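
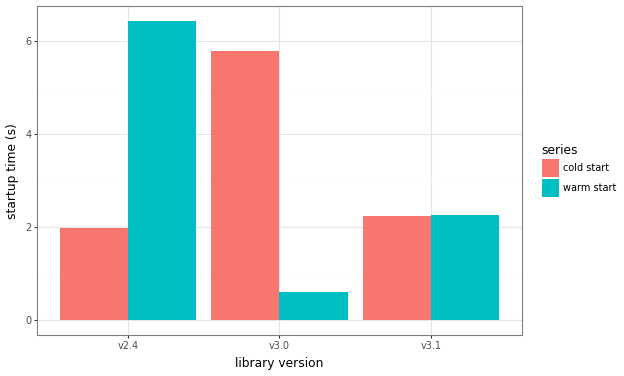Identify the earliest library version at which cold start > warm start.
v3.0

v2.4: cold start ≈ 2 vs warm start ≈ 6 (not yet); v3.0: cold start ≈ 6 vs warm start ≈ 1 (first crossover).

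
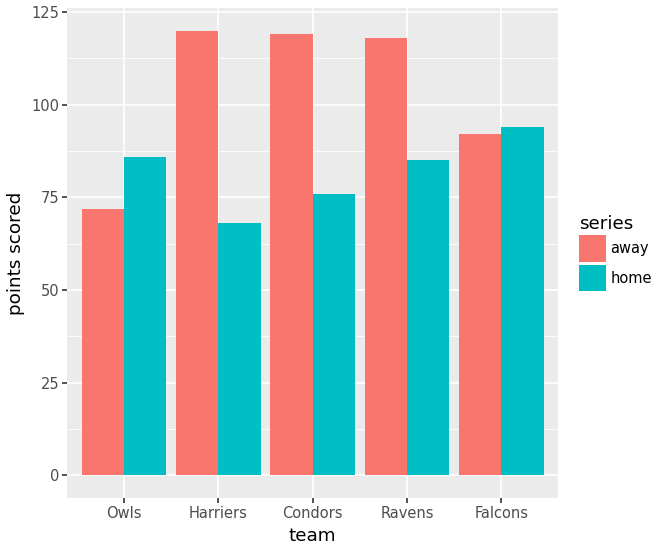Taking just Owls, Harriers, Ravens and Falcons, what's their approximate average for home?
≈ 82

(90 + 70 + 80 + 90) / 4 ≈ 82.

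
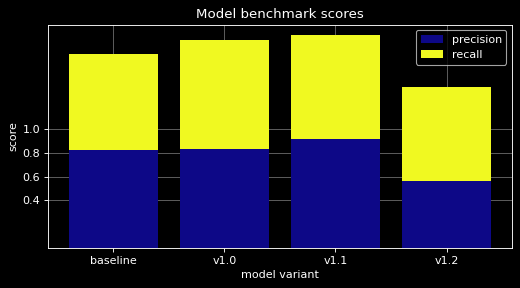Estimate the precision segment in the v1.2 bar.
precision top ≈ 0.6, bottom ≈ 0.0; segment ≈ 0.6.

≈ 0.6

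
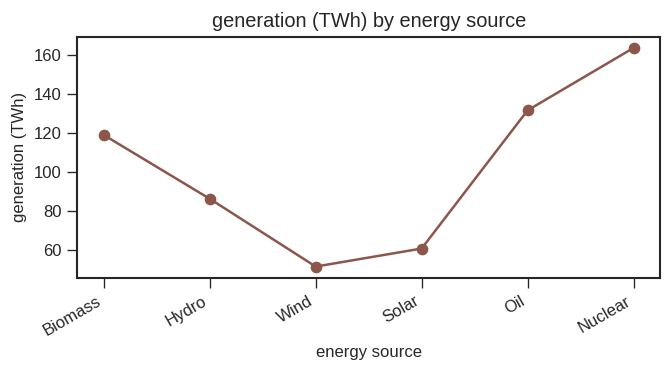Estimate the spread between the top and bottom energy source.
Max Nuclear ≈ 160, min Wind ≈ 50; range ≈ 110.

≈ 110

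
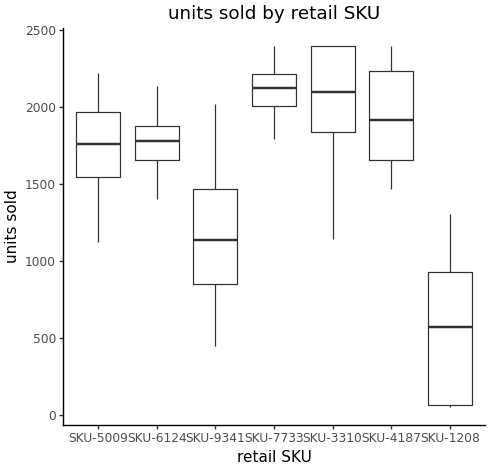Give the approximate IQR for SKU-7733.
≈ 200

Q3 ≈ 2200, Q1 ≈ 2000; IQR ≈ 200.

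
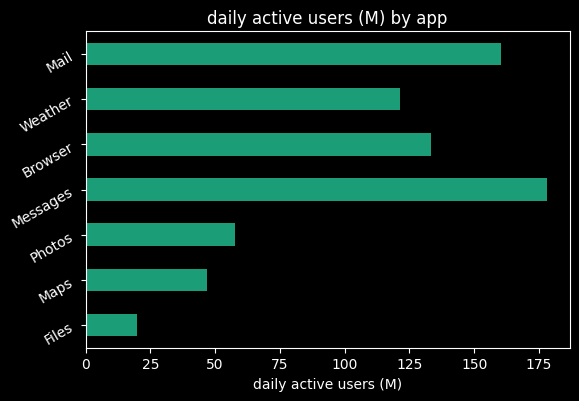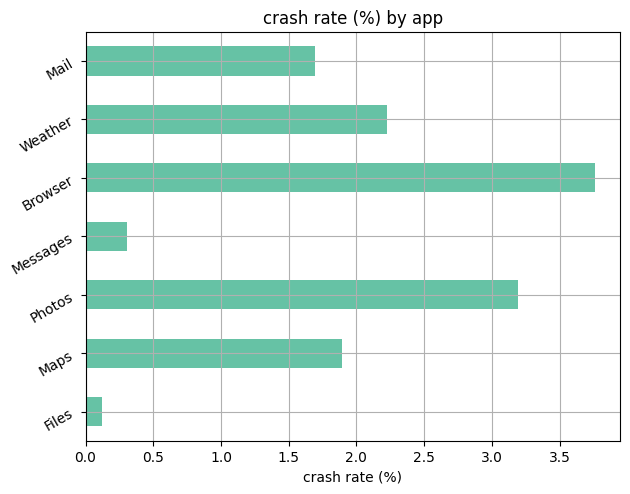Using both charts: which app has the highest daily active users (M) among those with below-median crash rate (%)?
Messages

Chart 2 median crash rate (%) ≈ 2; below-median apps: Files, Messages, Mail. Among those, Messages has the highest daily active users (M) (≈ 180).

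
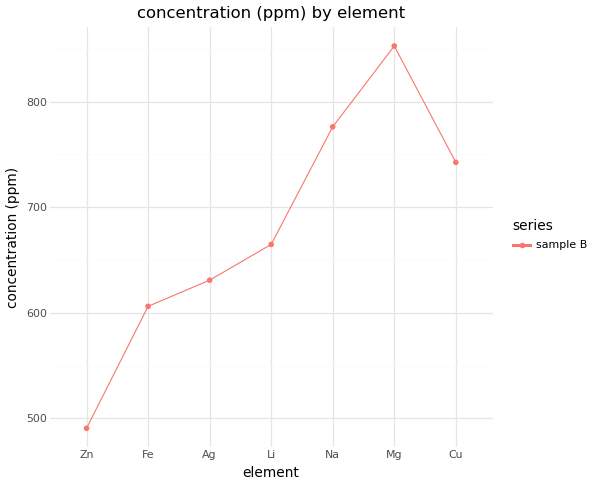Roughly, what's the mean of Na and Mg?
≈ 825

(800 + 850) / 2 ≈ 825.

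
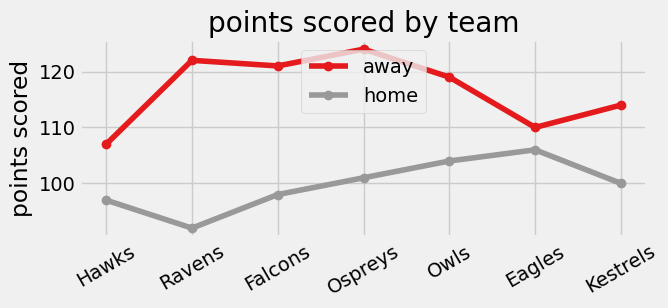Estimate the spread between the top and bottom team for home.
≈ 15

Max Eagles ≈ 105, min Ravens ≈ 90; range ≈ 15.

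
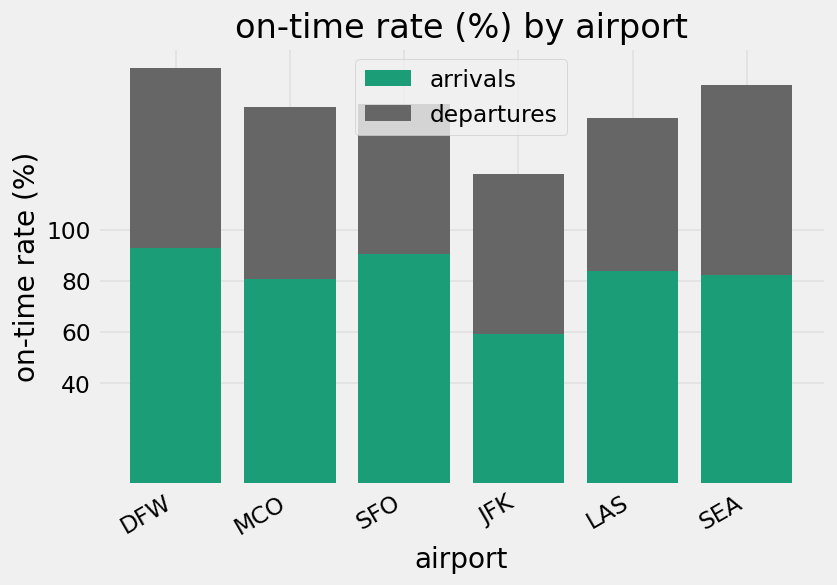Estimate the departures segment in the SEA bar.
≈ 80

departures top ≈ 160, bottom ≈ 80; segment ≈ 80.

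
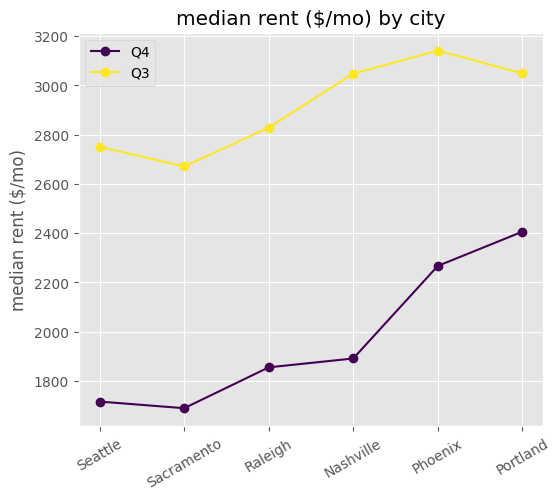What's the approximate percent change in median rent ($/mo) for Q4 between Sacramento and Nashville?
≈ +12.5%

Sacramento ≈ 1600, Nashville ≈ 1800; (1800 − 1600) / 1600 ≈ +12.5%.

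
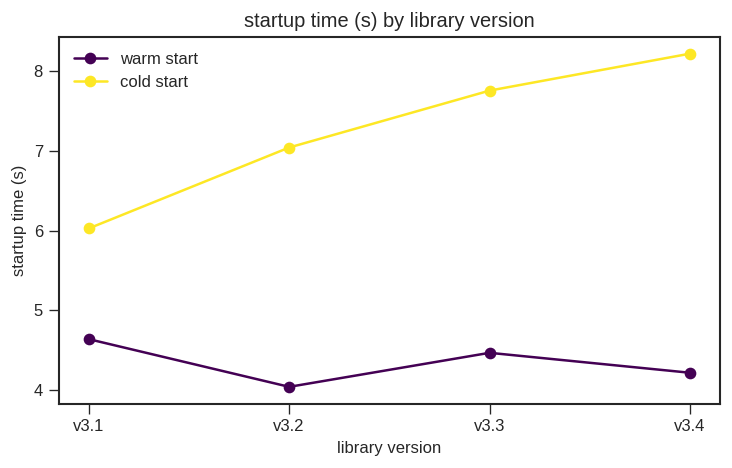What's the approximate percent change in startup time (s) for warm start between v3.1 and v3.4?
≈ -11.1%

v3.1 ≈ 4.5, v3.4 ≈ 4.0; (4.0 − 4.5) / 4.5 ≈ -11.1%.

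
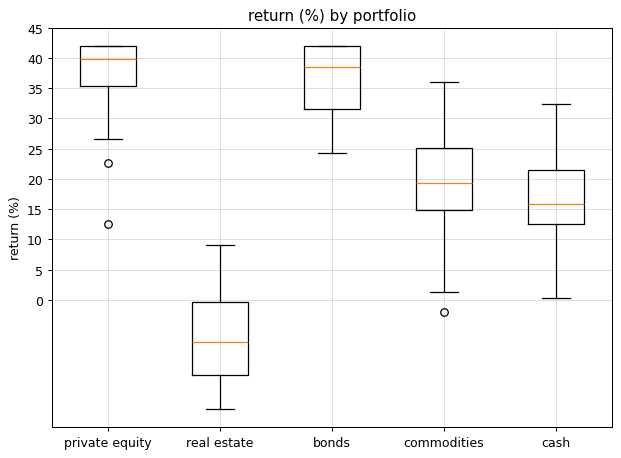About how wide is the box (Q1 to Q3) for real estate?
≈ 10

Q3 ≈ 0, Q1 ≈ -10; IQR ≈ 10.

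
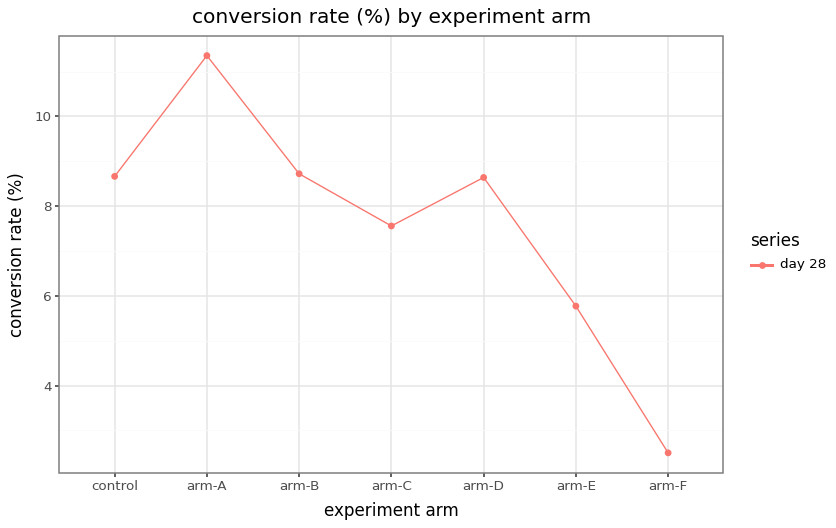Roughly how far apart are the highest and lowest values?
≈ 8

Max arm-A ≈ 11, min arm-F ≈ 3; range ≈ 8.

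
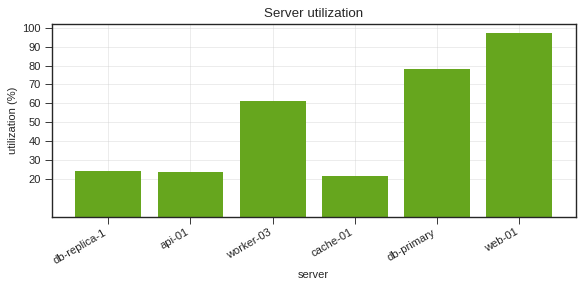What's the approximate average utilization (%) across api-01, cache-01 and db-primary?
≈ 40

(20 + 20 + 80) / 3 ≈ 40.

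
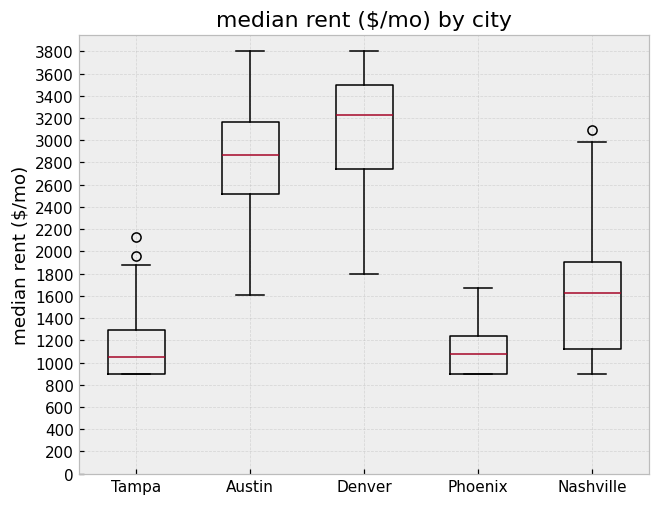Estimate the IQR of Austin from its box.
Q3 ≈ 3200, Q1 ≈ 2600; IQR ≈ 600.

≈ 600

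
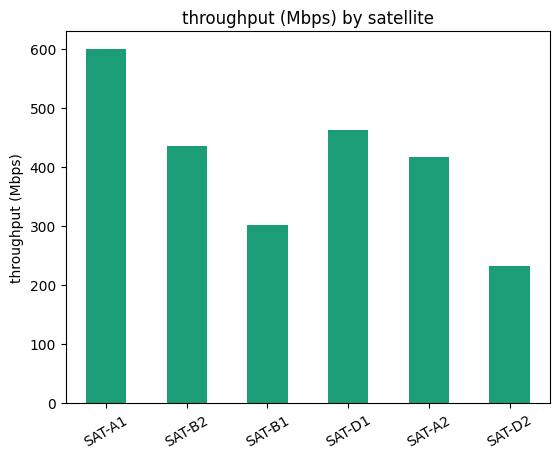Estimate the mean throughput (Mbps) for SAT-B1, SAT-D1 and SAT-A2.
(300 + 450 + 400) / 3 ≈ 383.

≈ 383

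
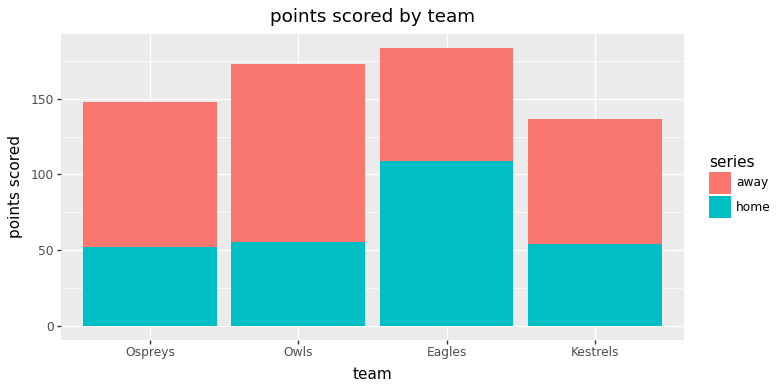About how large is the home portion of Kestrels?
home top ≈ 60, bottom ≈ 0; segment ≈ 60.

≈ 60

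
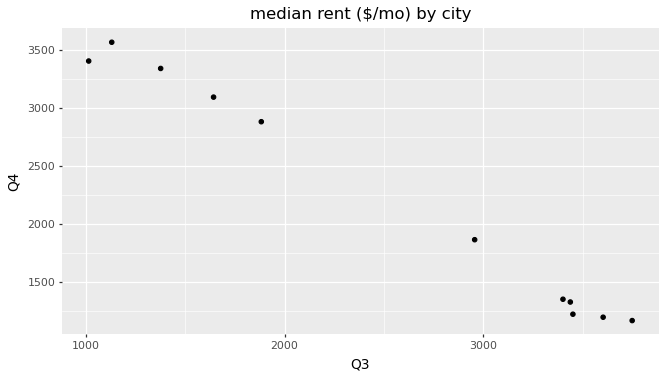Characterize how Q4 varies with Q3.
negative, strong

Points are negatively correlated; strong (|r| ≈ 1.0).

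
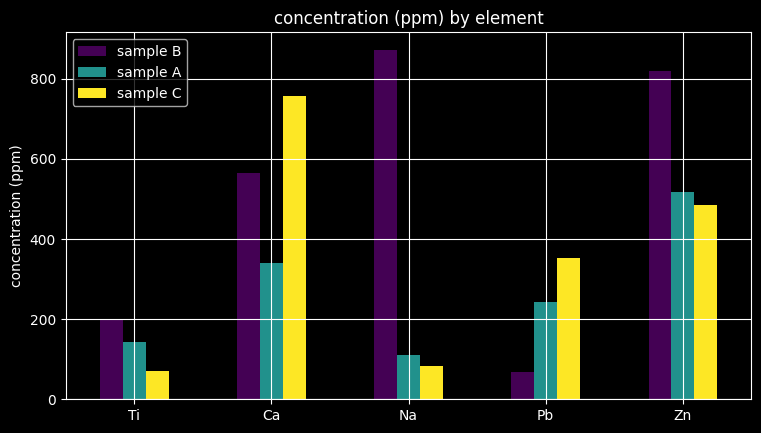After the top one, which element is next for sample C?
Zn

Top 3 for sample C: Ca ≈ 800, Zn ≈ 500, Pb ≈ 400.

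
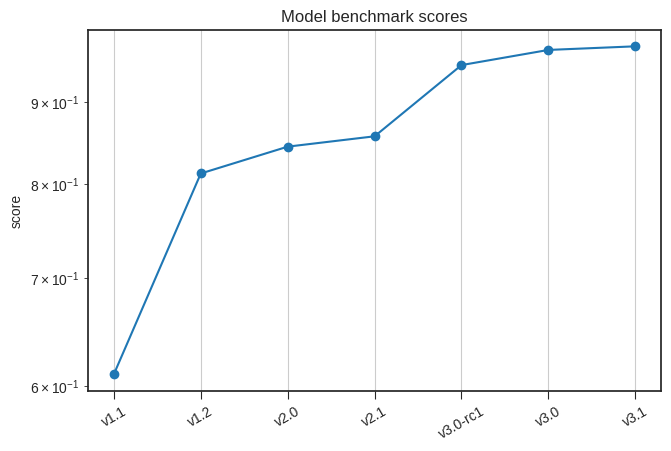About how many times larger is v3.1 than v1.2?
v3.1 ≈ 0.95, v1.2 ≈ 0.80; 0.95/0.80 ≈ 1.19.

≈ 1.19×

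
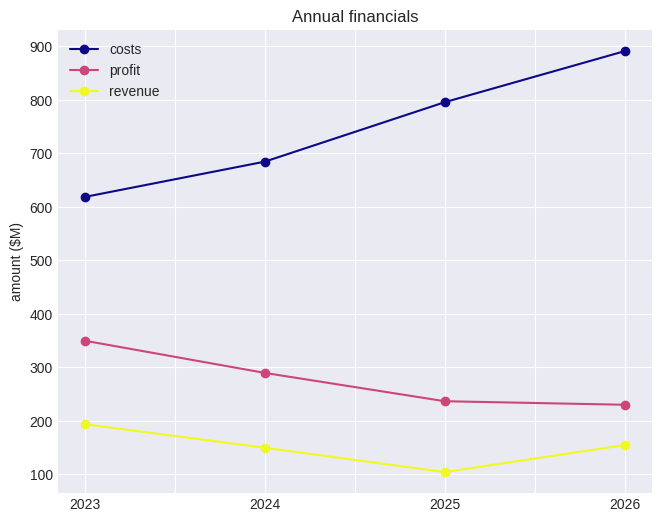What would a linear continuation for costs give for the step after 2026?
≈ 1000

Last three: 700, 800, 900 → slope ≈ 100/step → next ≈ 1000.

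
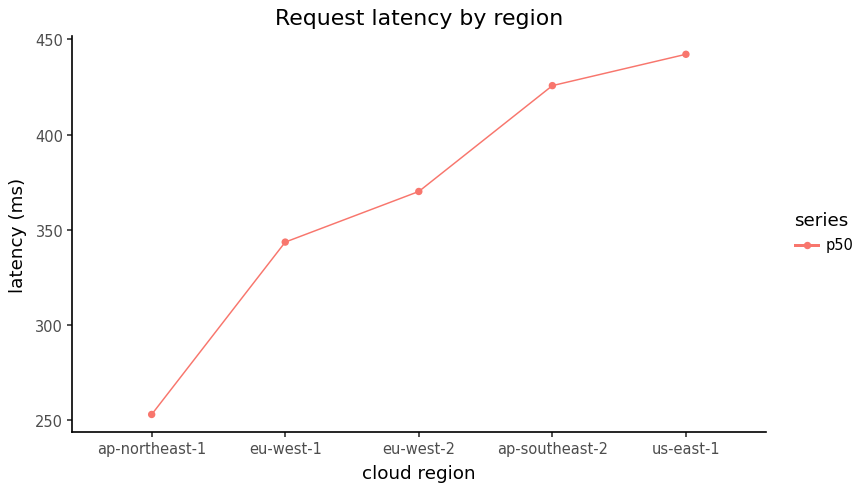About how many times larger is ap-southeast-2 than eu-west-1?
ap-southeast-2 ≈ 420, eu-west-1 ≈ 340; 420/340 ≈ 1.24.

≈ 1.24×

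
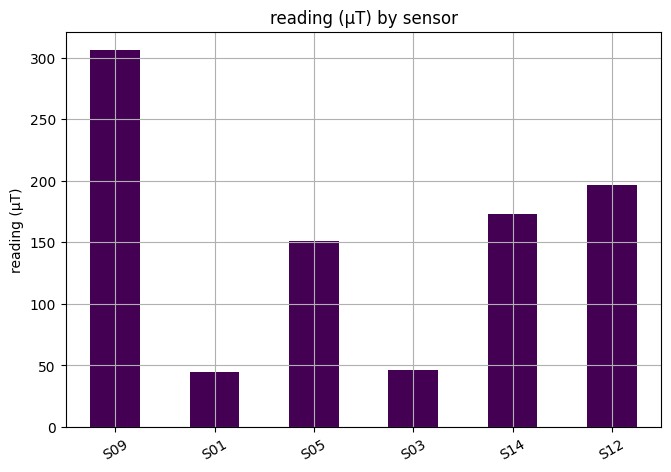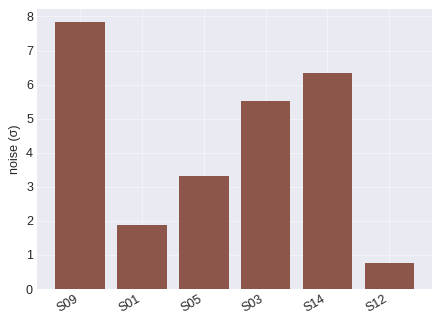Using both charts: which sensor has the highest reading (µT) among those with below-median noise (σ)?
S12

Chart 2 median noise (σ) ≈ 4; below-median sensors: S01, S05, S12. Among those, S12 has the highest reading (µT) (≈ 200).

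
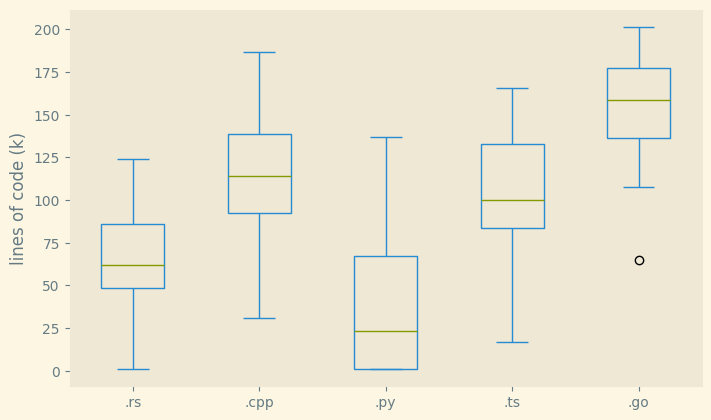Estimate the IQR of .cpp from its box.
Q3 ≈ 140, Q1 ≈ 90; IQR ≈ 50.

≈ 50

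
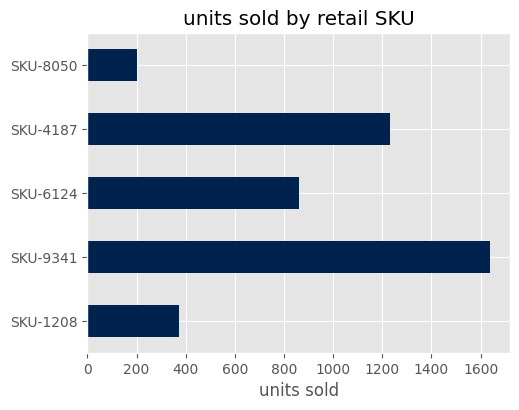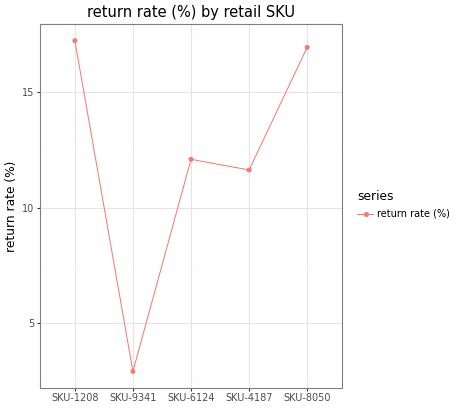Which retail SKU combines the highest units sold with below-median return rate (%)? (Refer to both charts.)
SKU-9341

Chart 2 median return rate (%) ≈ 12; below-median retail SKUs: SKU-9341, SKU-4187. Among those, SKU-9341 has the highest units sold (≈ 1600).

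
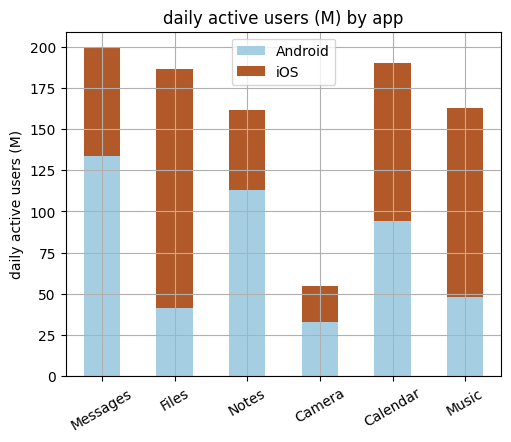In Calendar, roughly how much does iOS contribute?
≈ 80

iOS top ≈ 180, bottom ≈ 100; segment ≈ 80.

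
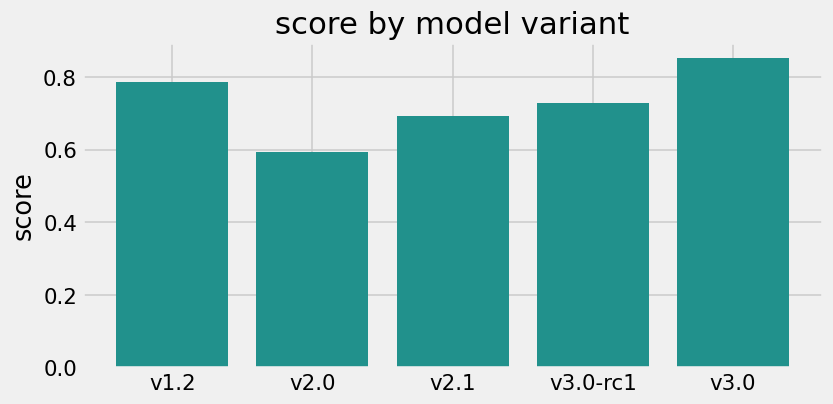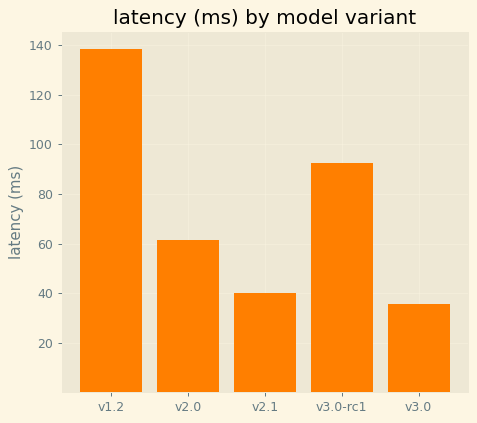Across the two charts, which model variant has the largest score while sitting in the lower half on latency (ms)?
v3.0

Chart 2 median latency (ms) ≈ 60; below-median model variants: v2.1, v3.0. Among those, v3.0 has the highest score (≈ 0.9).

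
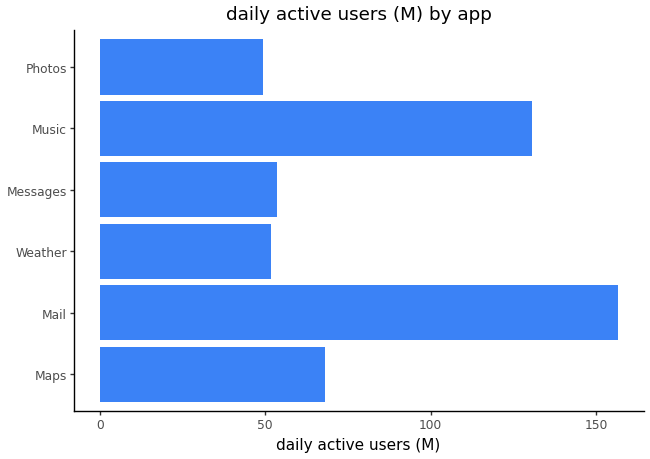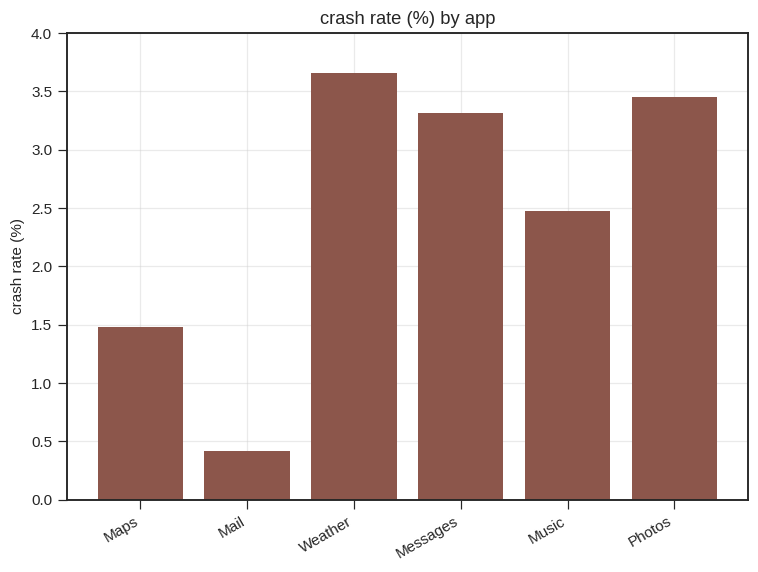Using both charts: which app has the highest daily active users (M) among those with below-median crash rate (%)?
Mail

Chart 2 median crash rate (%) ≈ 3; below-median apps: Maps, Mail, Music. Among those, Mail has the highest daily active users (M) (≈ 160).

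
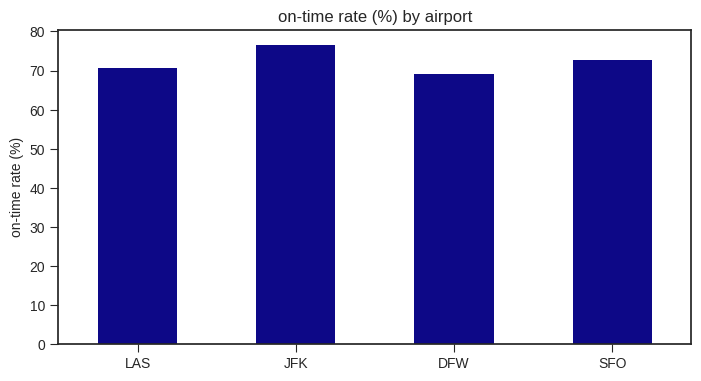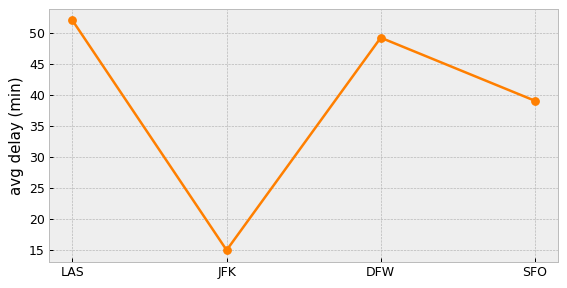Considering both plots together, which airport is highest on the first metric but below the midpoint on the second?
Chart 2 median avg delay (min) ≈ 45; below-median airports: JFK, SFO. Among those, JFK has the highest on-time rate (%) (≈ 80).

JFK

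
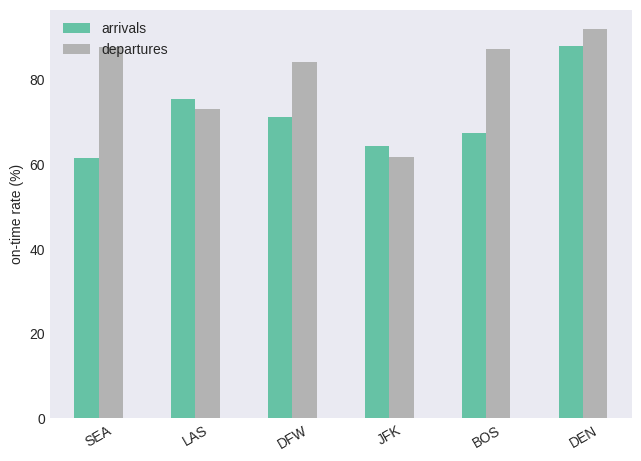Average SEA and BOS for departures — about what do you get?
(90 + 90) / 2 ≈ 90.

≈ 90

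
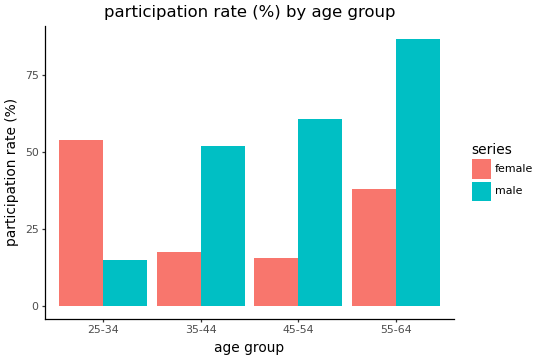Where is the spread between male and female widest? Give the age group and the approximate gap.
55-64, ≈ 50 %

55-64: male ≈ 90, female ≈ 40 → gap ≈ 50. Next-largest (45-54) is only ≈ 40.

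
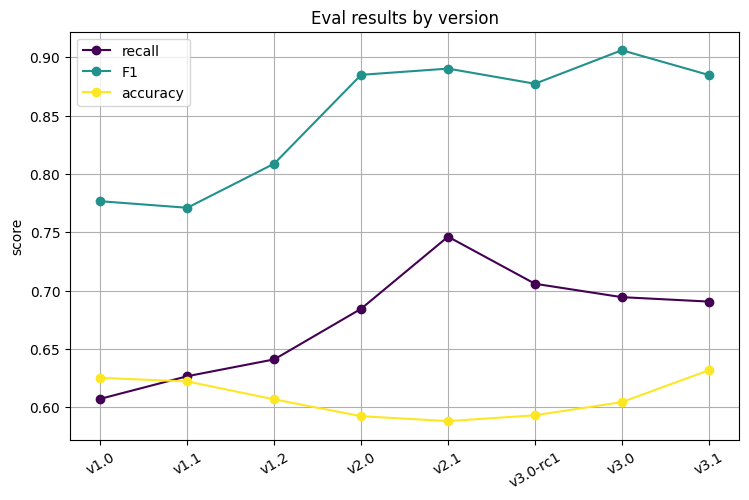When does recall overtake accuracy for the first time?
v1.0: recall ≈ 0.60 vs accuracy ≈ 0.65 (not yet); v1.1: recall ≈ 0.65 vs accuracy ≈ 0.60 (first crossover).

v1.1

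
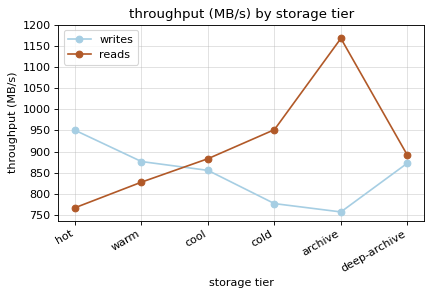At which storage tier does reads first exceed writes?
warm: reads ≈ 850 vs writes ≈ 900 (not yet); cool: reads ≈ 900 vs writes ≈ 850 (first crossover).

cool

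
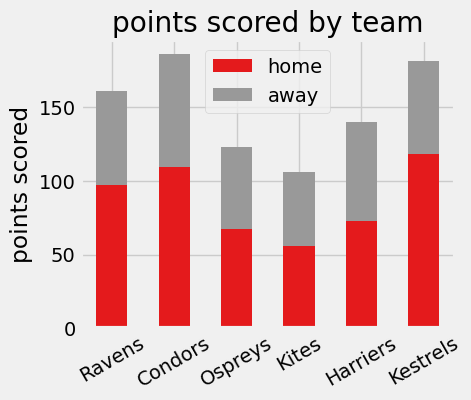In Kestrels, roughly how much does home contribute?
home top ≈ 120, bottom ≈ 0; segment ≈ 120.

≈ 120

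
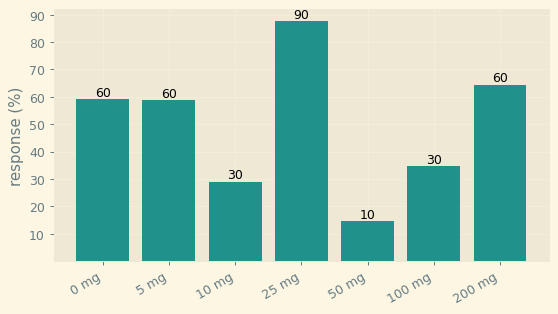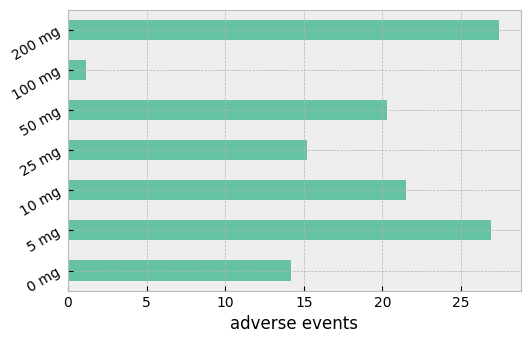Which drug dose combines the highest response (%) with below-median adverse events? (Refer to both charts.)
Chart 2 median adverse events ≈ 20; below-median drug doses: 0 mg, 25 mg, 100 mg. Among those, 25 mg has the highest response (%) (≈ 90).

25 mg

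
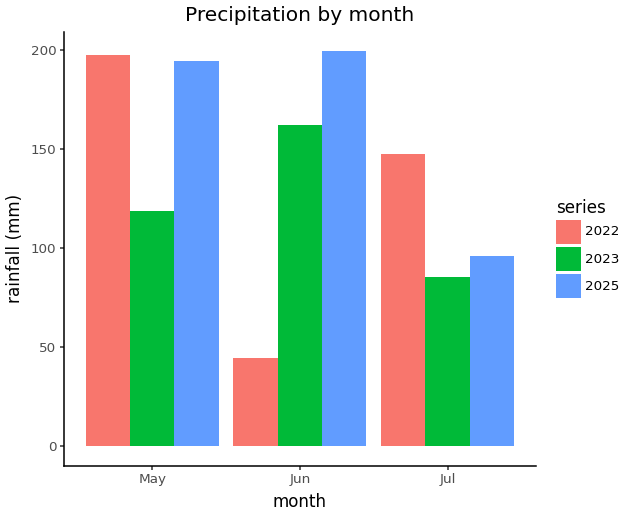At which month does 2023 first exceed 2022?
May: 2023 ≈ 120 vs 2022 ≈ 200 (not yet); Jun: 2023 ≈ 160 vs 2022 ≈ 40 (first crossover).

Jun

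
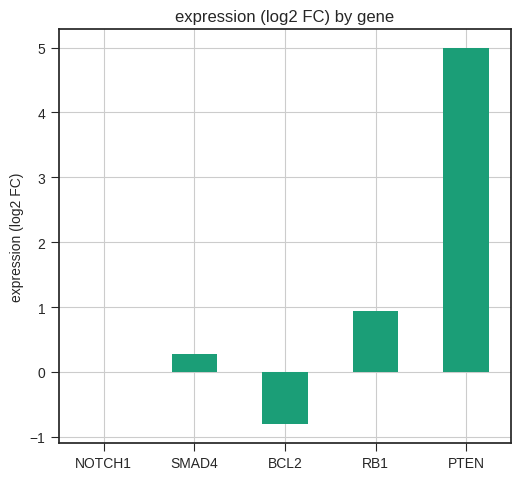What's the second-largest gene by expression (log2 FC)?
Top 3: PTEN ≈ 5.0, RB1 ≈ 1.0, SMAD4 ≈ 0.5.

RB1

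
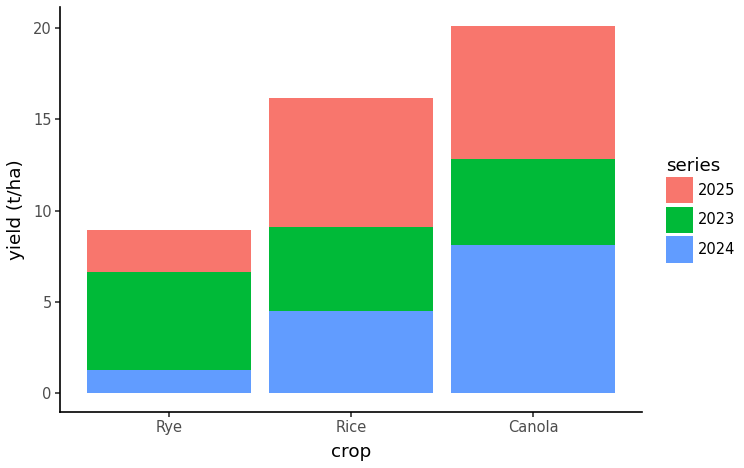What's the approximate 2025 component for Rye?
≈ 2

2025 top ≈ 8, bottom ≈ 6; segment ≈ 2.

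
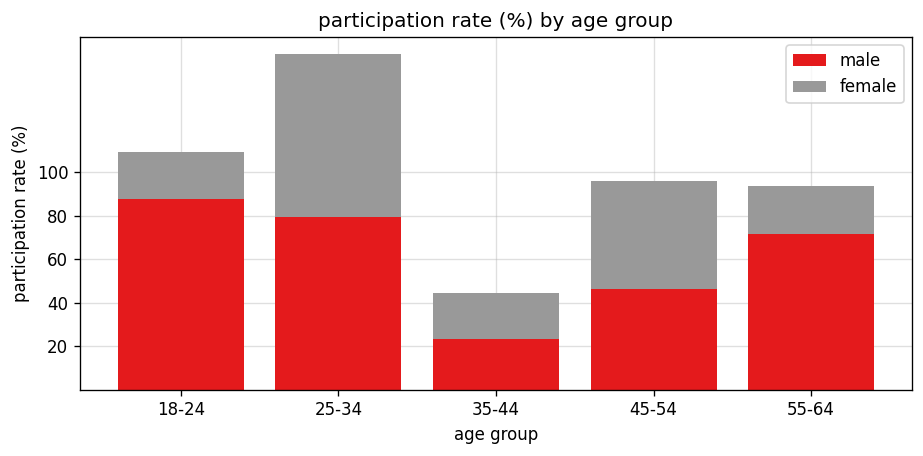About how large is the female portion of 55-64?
female top ≈ 100, bottom ≈ 80; segment ≈ 20.

≈ 20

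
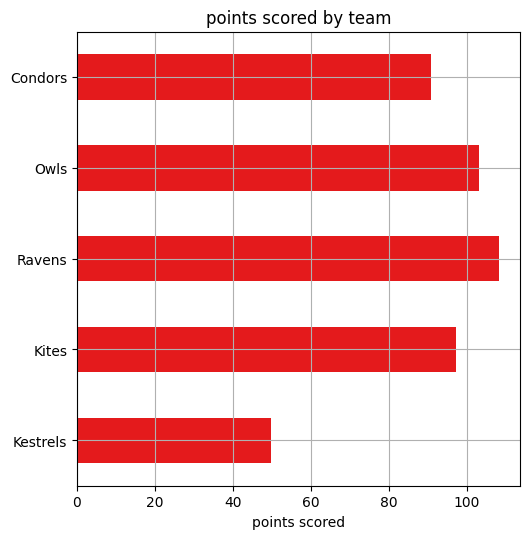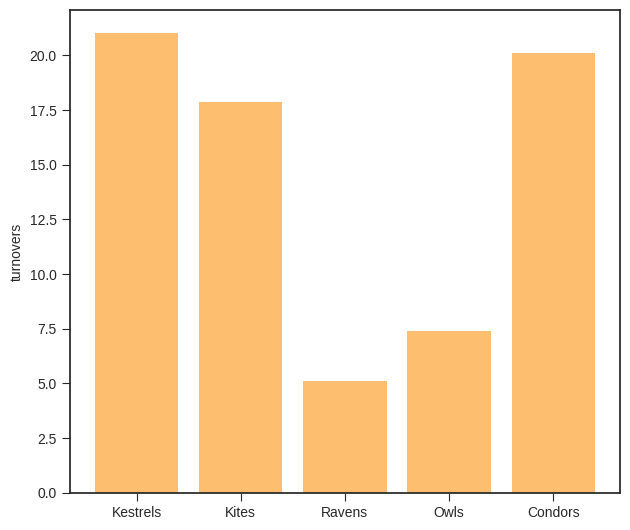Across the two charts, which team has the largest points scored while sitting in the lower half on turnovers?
Ravens

Chart 2 median turnovers ≈ 18; below-median teams: Ravens, Owls. Among those, Ravens has the highest points scored (≈ 110).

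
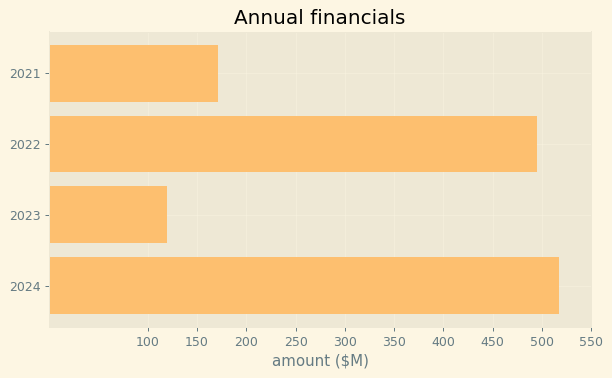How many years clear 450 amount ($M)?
Above 450: 2022, 2024.

2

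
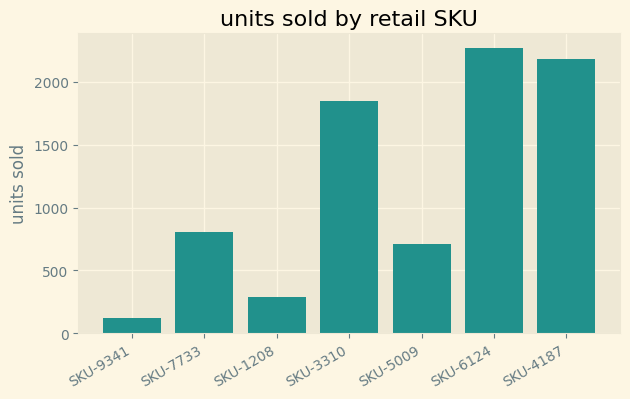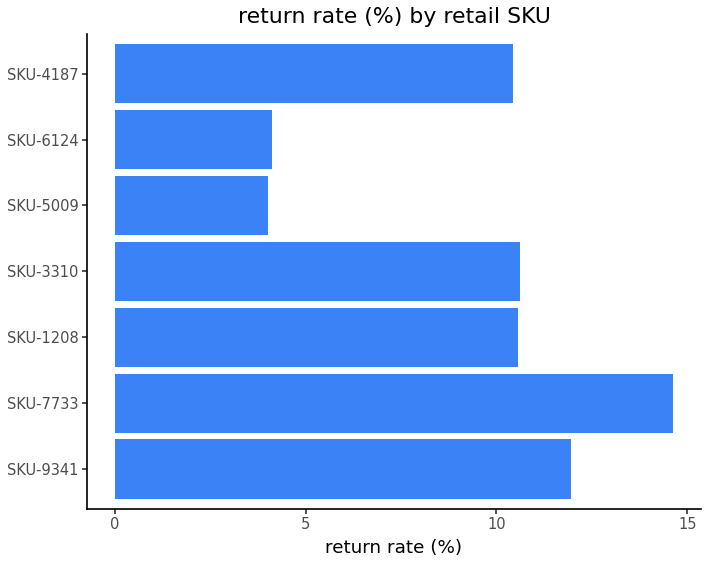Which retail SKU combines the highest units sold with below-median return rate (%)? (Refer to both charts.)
Chart 2 median return rate (%) ≈ 10; below-median retail SKUs: SKU-5009, SKU-6124, SKU-4187. Among those, SKU-6124 has the highest units sold (≈ 2500).

SKU-6124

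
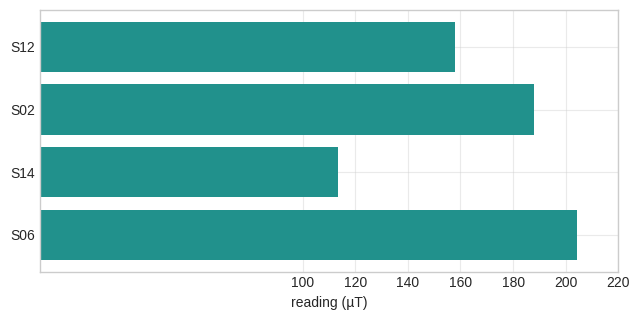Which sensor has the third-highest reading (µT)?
Top 4: S06 ≈ 200, S02 ≈ 180, S12 ≈ 160, S14 ≈ 120.

S12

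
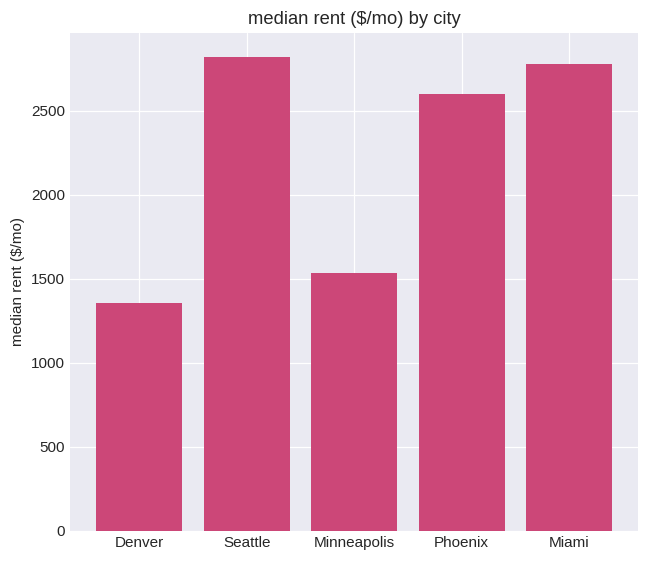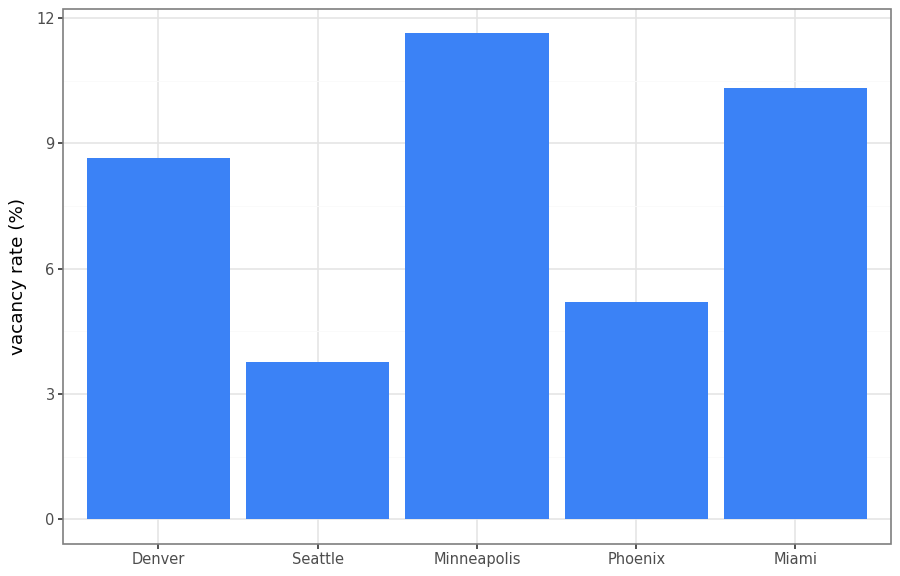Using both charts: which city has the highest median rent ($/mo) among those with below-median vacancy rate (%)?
Chart 2 median vacancy rate (%) ≈ 8; below-median cities: Seattle, Phoenix. Among those, Seattle has the highest median rent ($/mo) (≈ 3000).

Seattle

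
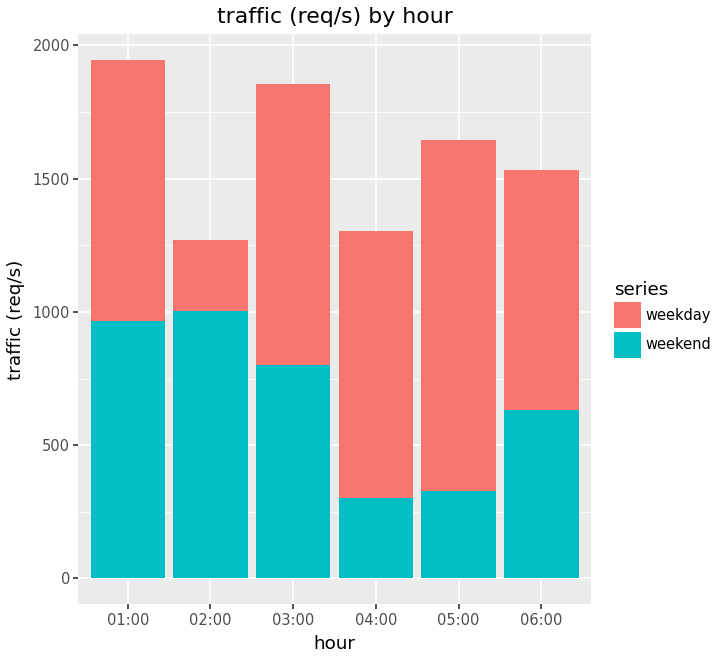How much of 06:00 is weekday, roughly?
weekday top ≈ 1600, bottom ≈ 600; segment ≈ 1000.

≈ 1000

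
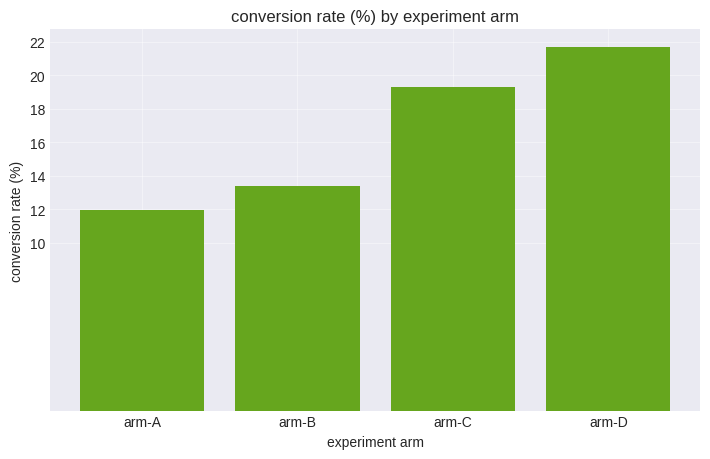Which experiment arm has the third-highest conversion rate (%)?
Top 4: arm-D ≈ 22, arm-C ≈ 20, arm-B ≈ 14, arm-A ≈ 12.

arm-B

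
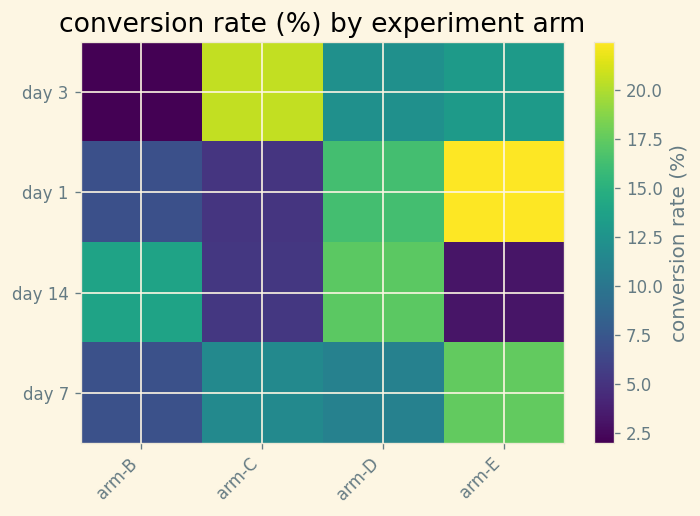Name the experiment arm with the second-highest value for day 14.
arm-B

Top 3 for day 14: arm-D ≈ 18, arm-B ≈ 14, arm-C ≈ 6.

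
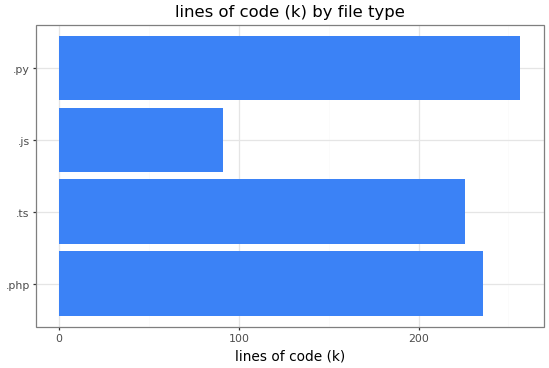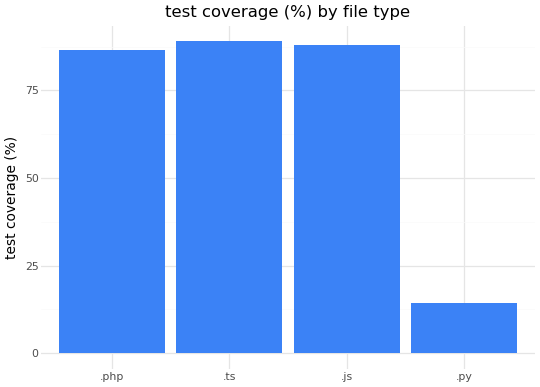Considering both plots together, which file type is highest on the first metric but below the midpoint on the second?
.py

Chart 2 median test coverage (%) ≈ 90; below-median file types: .php, .py. Among those, .py has the highest lines of code (k) (≈ 250).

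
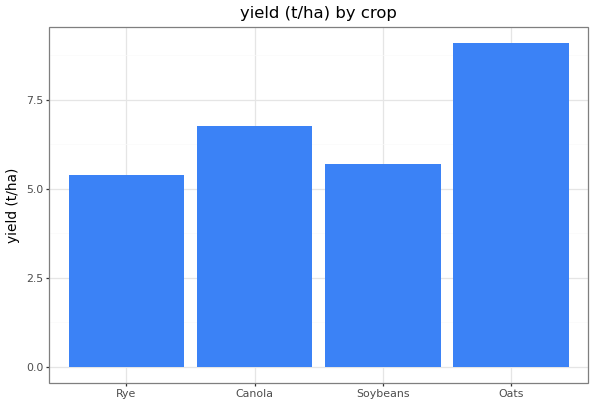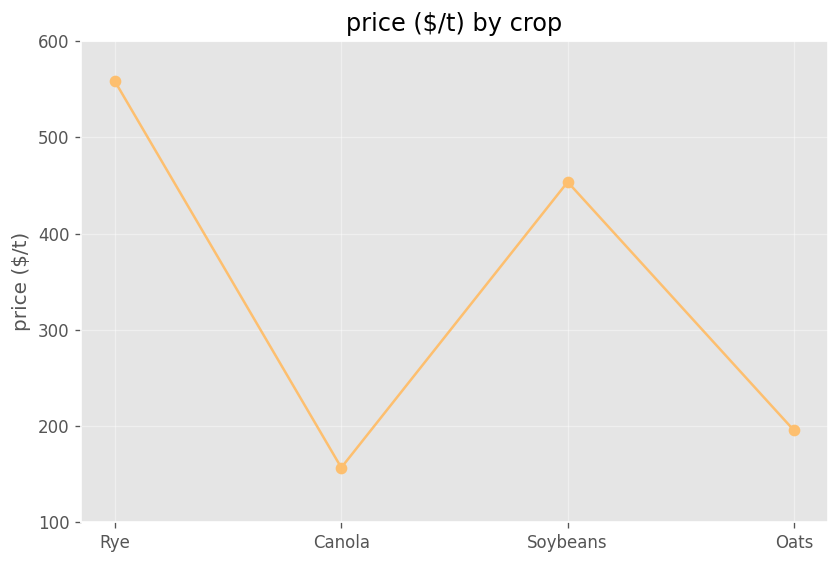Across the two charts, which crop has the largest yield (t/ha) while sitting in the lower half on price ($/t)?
Chart 2 median price ($/t) ≈ 300; below-median crops: Canola, Oats. Among those, Oats has the highest yield (t/ha) (≈ 9).

Oats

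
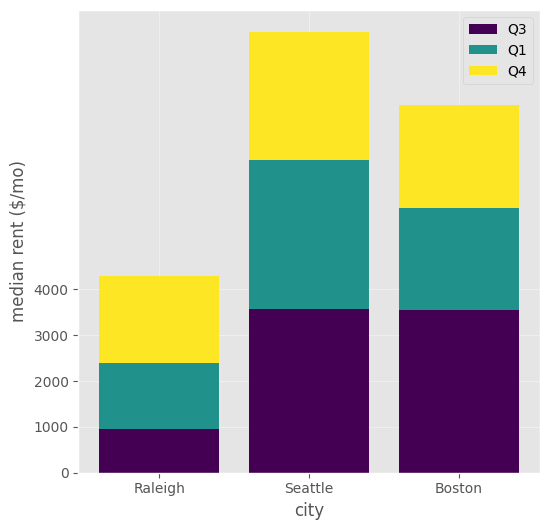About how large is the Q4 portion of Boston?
Q4 top ≈ 8000, bottom ≈ 6000; segment ≈ 2000.

≈ 2000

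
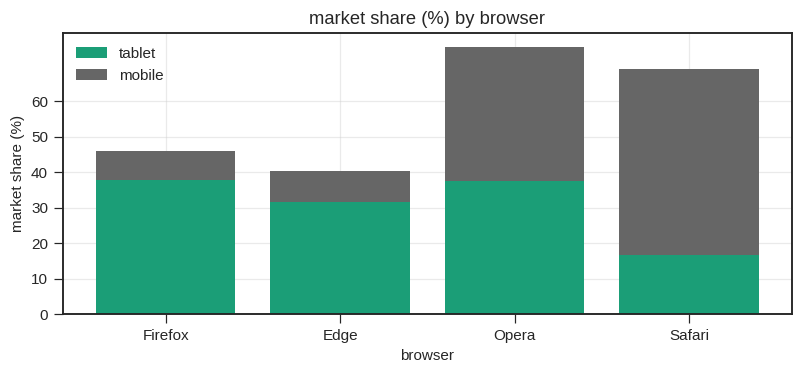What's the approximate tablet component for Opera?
tablet top ≈ 40, bottom ≈ 0; segment ≈ 40.

≈ 40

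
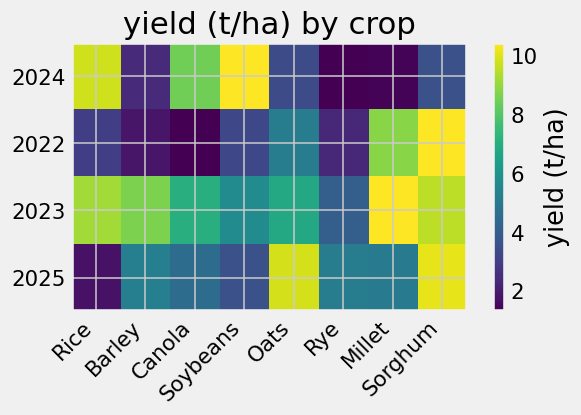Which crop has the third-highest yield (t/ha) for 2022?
Top 4 for 2022: Sorghum ≈ 10, Millet ≈ 9, Oats ≈ 5, Soybeans ≈ 3.

Oats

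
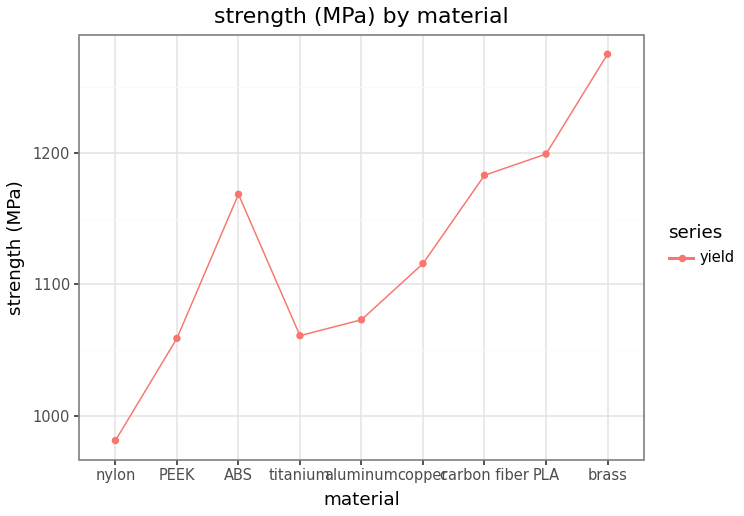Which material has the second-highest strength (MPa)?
Top 3: brass ≈ 1275, PLA ≈ 1200, carbon fiber ≈ 1175.

PLA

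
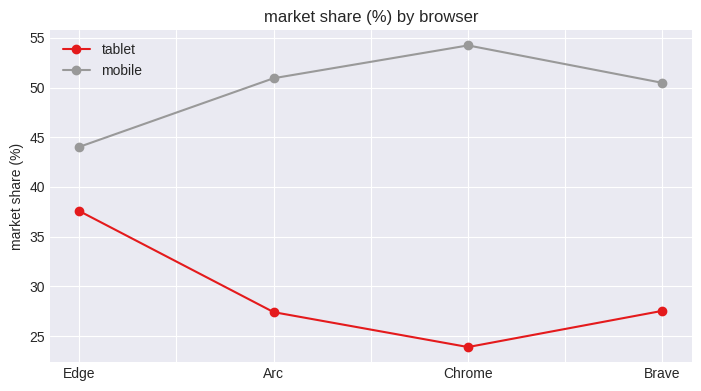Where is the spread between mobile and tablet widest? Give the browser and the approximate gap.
Chrome, ≈ 30 %

Chrome: mobile ≈ 55, tablet ≈ 25 → gap ≈ 30. Next-largest (Arc) is only ≈ 25.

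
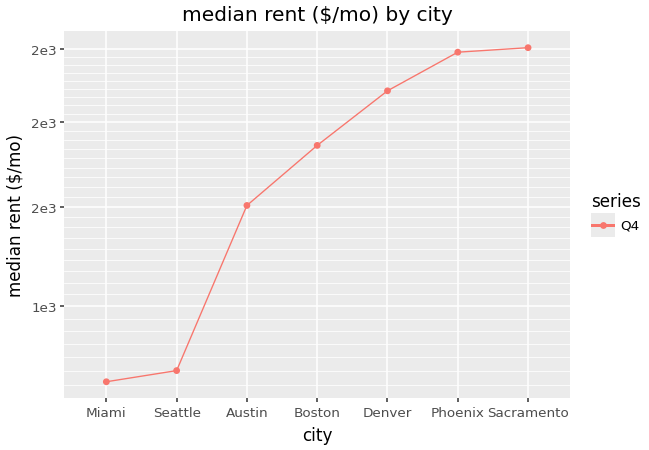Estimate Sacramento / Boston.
Sacramento ≈ 2000, Boston ≈ 1700; 2000/1700 ≈ 1.18.

≈ 1.18×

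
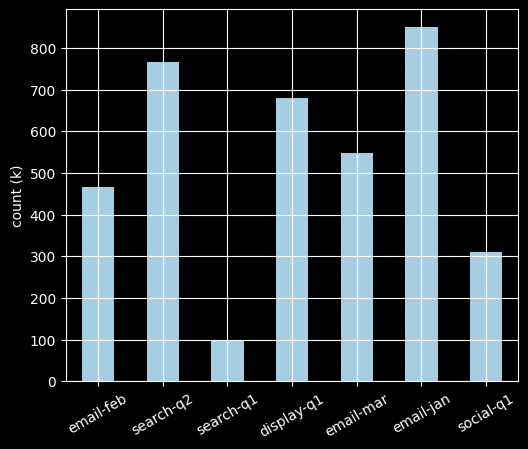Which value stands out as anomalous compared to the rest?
search-q1

search-q1 ≈ 100; the rest sit between ≈ 300 and ≈ 800.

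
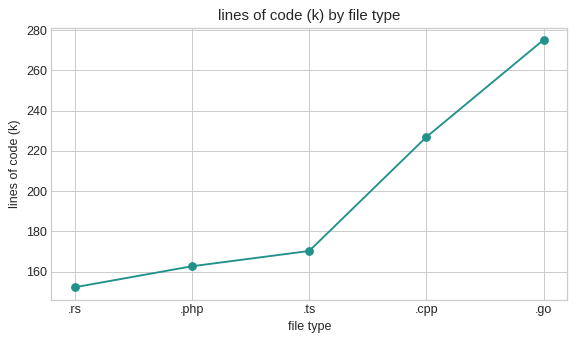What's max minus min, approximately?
≈ 120

Max .go ≈ 280, min .rs ≈ 160; range ≈ 120.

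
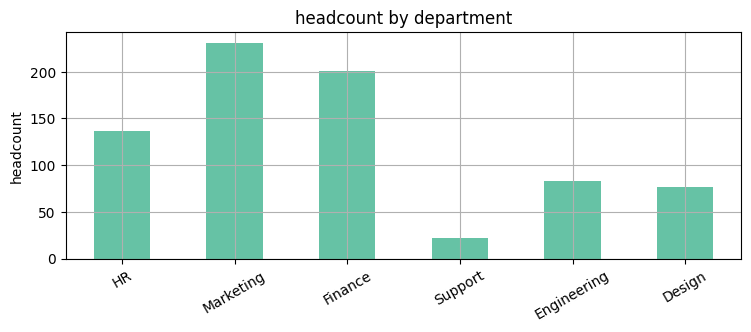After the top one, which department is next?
Finance

Top 3: Marketing ≈ 240, Finance ≈ 200, HR ≈ 140.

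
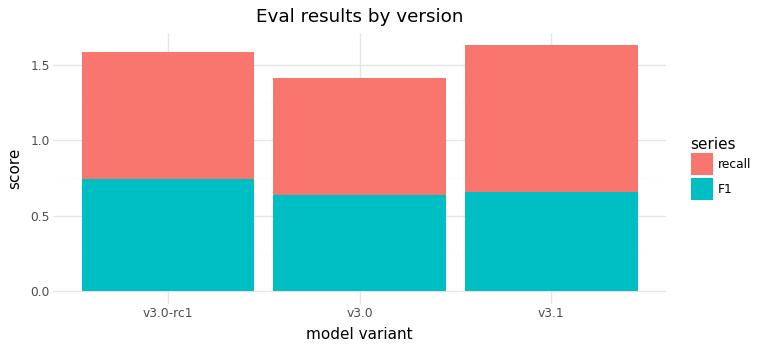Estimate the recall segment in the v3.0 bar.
recall top ≈ 1.4, bottom ≈ 0.6; segment ≈ 0.8.

≈ 0.8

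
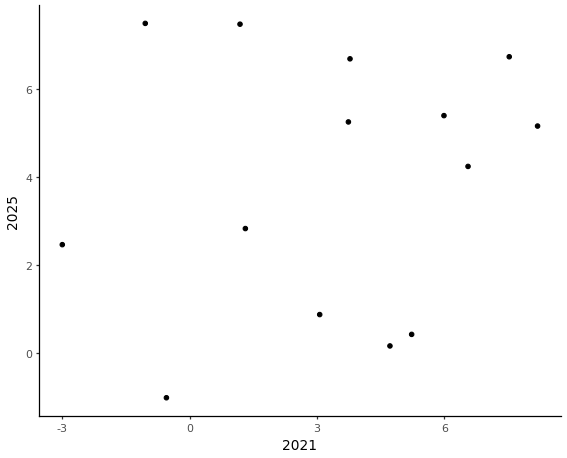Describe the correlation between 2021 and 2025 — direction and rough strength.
no clear correlation

Points are roughly uncorrelated; weak (|r| ≈ 0.2).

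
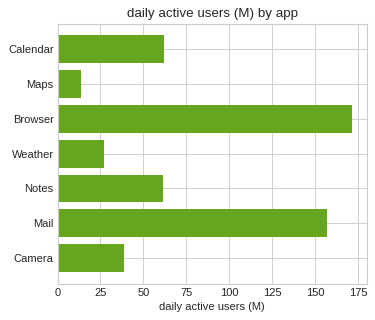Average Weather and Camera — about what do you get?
(20 + 40) / 2 ≈ 30.

≈ 30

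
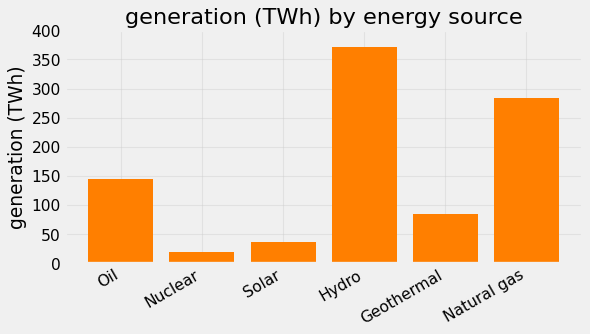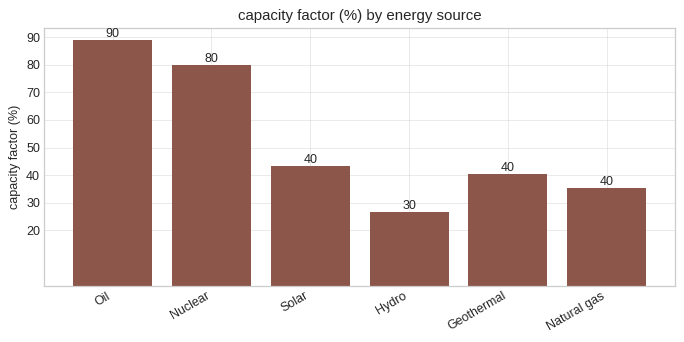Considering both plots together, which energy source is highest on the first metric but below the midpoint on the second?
Chart 2 median capacity factor (%) ≈ 40; below-median energy sources: Hydro, Geothermal, Natural gas. Among those, Hydro has the highest generation (TWh) (≈ 350).

Hydro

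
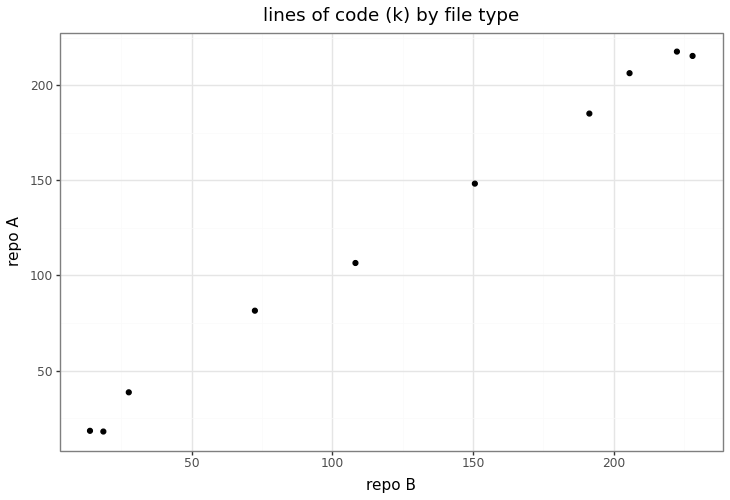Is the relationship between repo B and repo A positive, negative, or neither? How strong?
positive, strong

Points are positively correlated; strong (|r| ≈ 1.0).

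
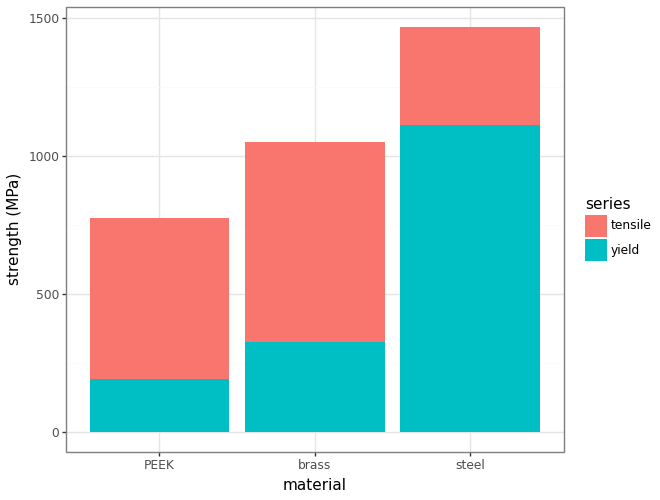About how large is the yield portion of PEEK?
yield top ≈ 200, bottom ≈ 0; segment ≈ 200.

≈ 200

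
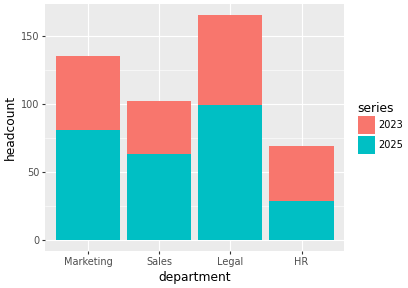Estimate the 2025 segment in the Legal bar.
2025 top ≈ 100, bottom ≈ 0; segment ≈ 100.

≈ 100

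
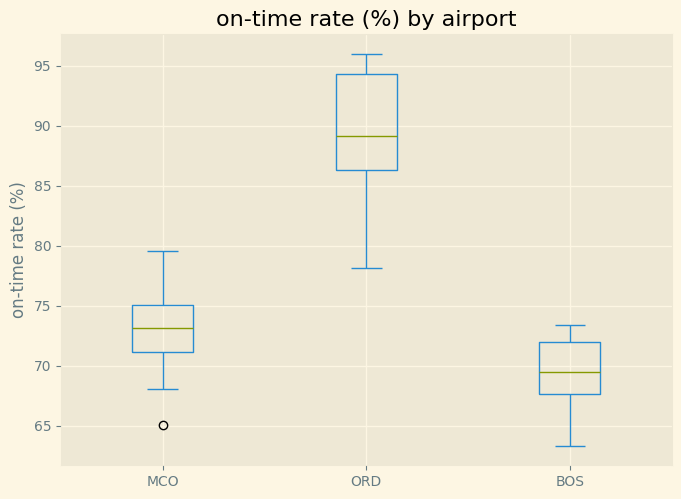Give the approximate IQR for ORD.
≈ 8

Q3 ≈ 94, Q1 ≈ 86; IQR ≈ 8.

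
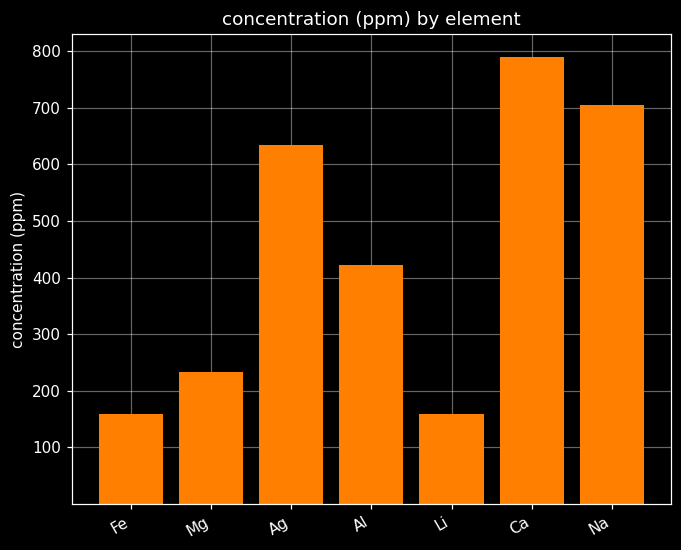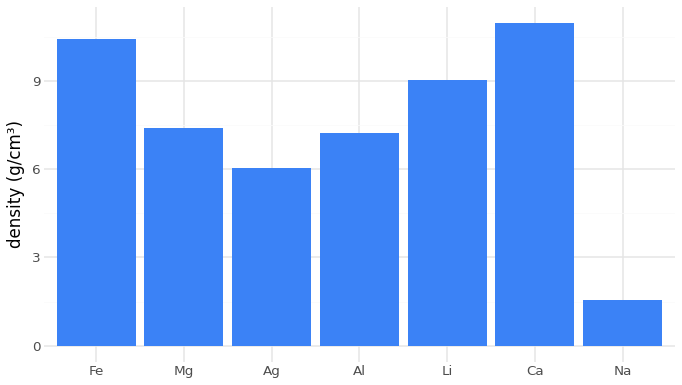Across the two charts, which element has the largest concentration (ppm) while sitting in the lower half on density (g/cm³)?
Chart 2 median density (g/cm³) ≈ 8; below-median elements: Ag, Al, Na. Among those, Na has the highest concentration (ppm) (≈ 700).

Na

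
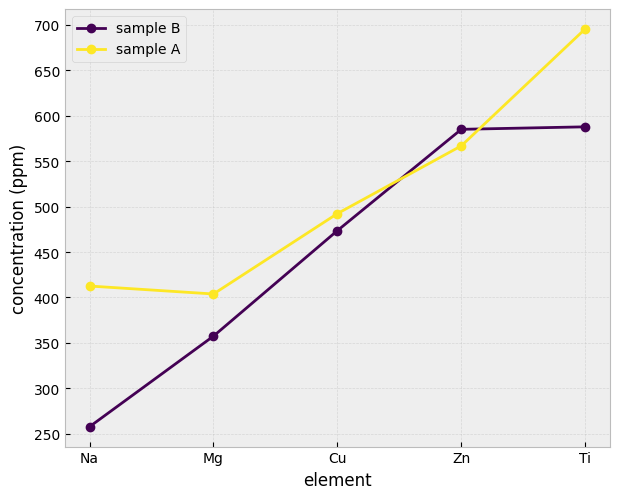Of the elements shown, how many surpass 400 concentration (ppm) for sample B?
3

Above 400: Cu, Zn, Ti.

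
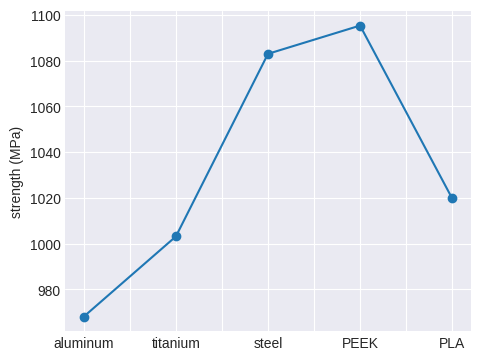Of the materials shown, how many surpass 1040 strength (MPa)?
2

Above 1040: steel, PEEK.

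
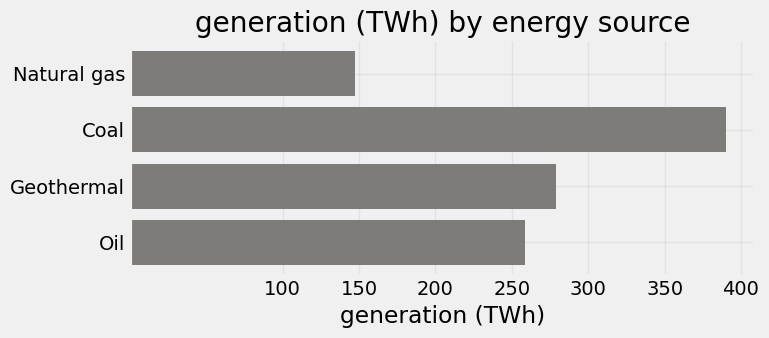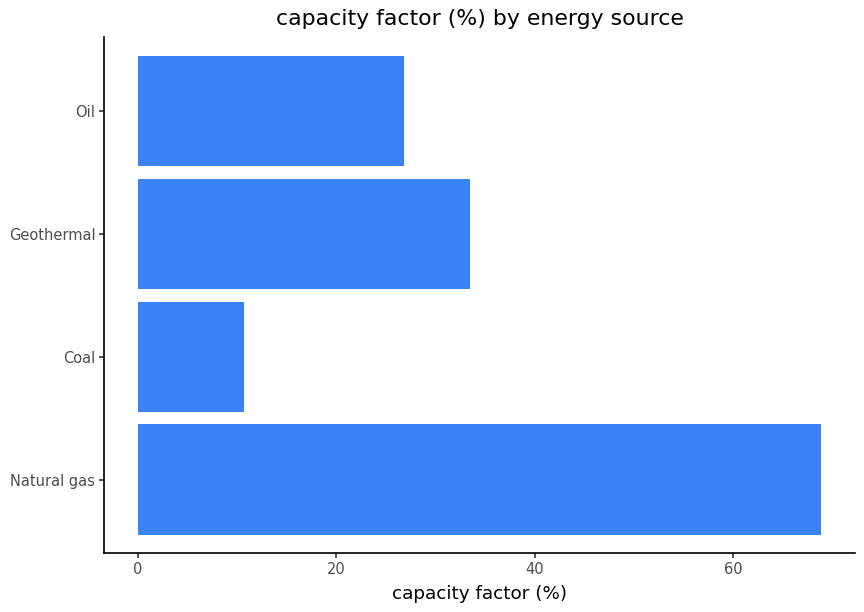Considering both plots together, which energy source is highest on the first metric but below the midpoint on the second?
Chart 2 median capacity factor (%) ≈ 30; below-median energy sources: Coal, Oil. Among those, Coal has the highest generation (TWh) (≈ 400).

Coal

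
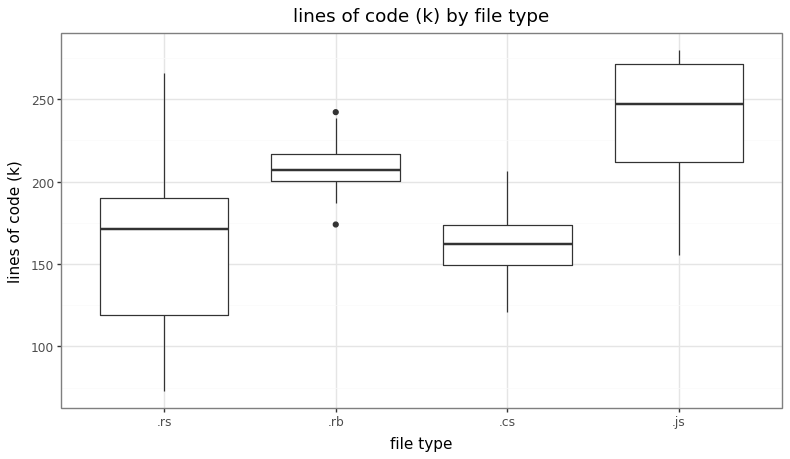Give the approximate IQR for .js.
≈ 60

Q3 ≈ 270, Q1 ≈ 210; IQR ≈ 60.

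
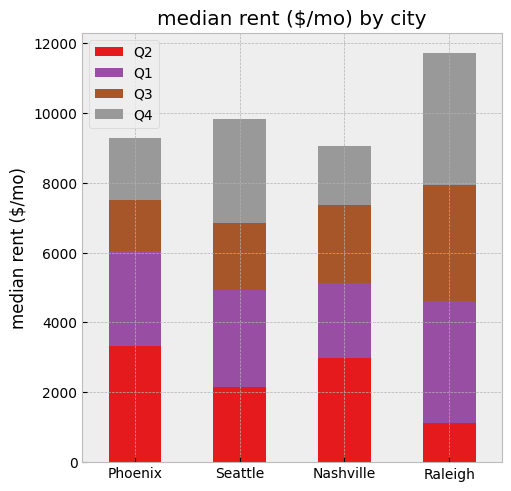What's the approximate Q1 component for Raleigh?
≈ 4000

Q1 top ≈ 5000, bottom ≈ 1000; segment ≈ 4000.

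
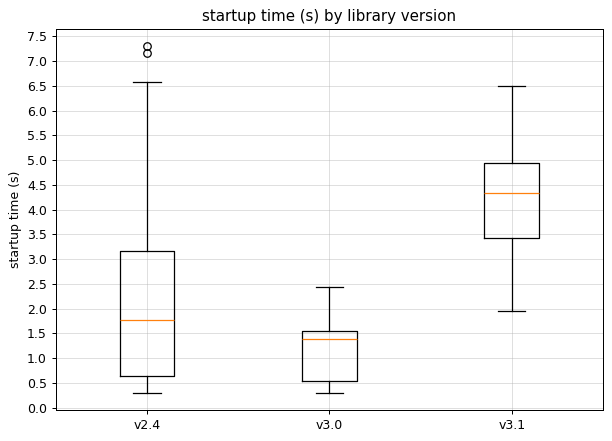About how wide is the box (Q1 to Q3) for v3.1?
≈ 1.5

Q3 ≈ 5.0, Q1 ≈ 3.5; IQR ≈ 1.5.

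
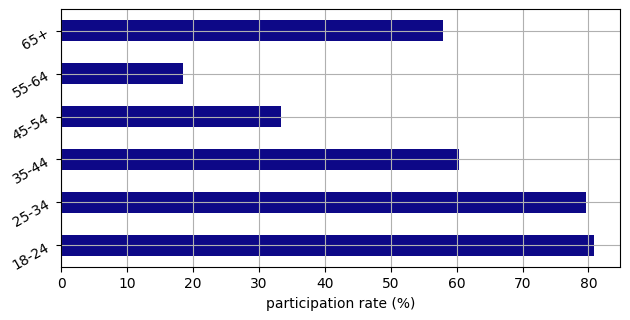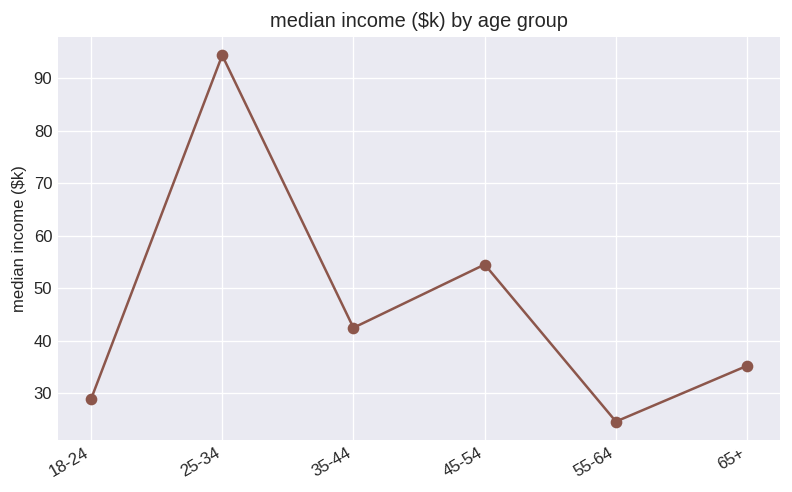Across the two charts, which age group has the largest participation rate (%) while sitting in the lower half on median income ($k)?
18-24

Chart 2 median median income ($k) ≈ 40; below-median age groups: 18-24, 55-64, 65+. Among those, 18-24 has the highest participation rate (%) (≈ 80).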